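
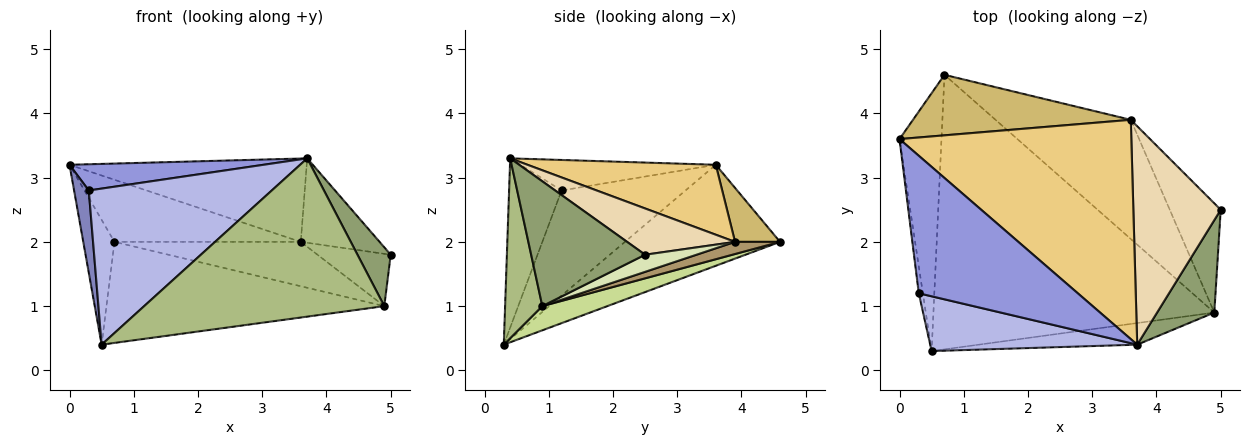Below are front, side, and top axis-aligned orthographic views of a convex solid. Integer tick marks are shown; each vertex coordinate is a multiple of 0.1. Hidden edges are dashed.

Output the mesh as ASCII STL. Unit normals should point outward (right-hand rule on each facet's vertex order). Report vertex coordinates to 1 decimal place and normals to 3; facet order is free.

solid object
 facet normal -0.908 0.183 -0.377
  outer loop
   vertex 0.7 4.6 2.0
   vertex 0.5 0.3 0.4
   vertex 0.0 3.6 3.2
  endloop
 endfacet
 facet normal -0.992 -0.118 -0.039
  outer loop
   vertex 0.3 1.2 2.8
   vertex 0.0 3.6 3.2
   vertex 0.5 0.3 0.4
  endloop
 endfacet
 facet normal -0.185 -0.184 0.965
  outer loop
   vertex 0.3 1.2 2.8
   vertex 3.7 0.4 3.3
   vertex 0.0 3.6 3.2
  endloop
 endfacet
 facet normal -0.261 -0.911 0.320
  outer loop
   vertex 0.3 1.2 2.8
   vertex 0.5 0.3 0.4
   vertex 3.7 0.4 3.3
  endloop
 endfacet
 facet normal 0.879 -0.256 0.403
  outer loop
   vertex 4.9 0.9 1.0
   vertex 5.0 2.5 1.8
   vertex 3.7 0.4 3.3
  endloop
 endfacet
 facet normal 0.152 -0.979 -0.134
  outer loop
   vertex 4.9 0.9 1.0
   vertex 3.7 0.4 3.3
   vertex 0.5 0.3 0.4
  endloop
 endfacet
 facet normal 0.081 0.344 -0.935
  outer loop
   vertex 4.9 0.9 1.0
   vertex 0.5 0.3 0.4
   vertex 0.7 4.6 2.0
  endloop
 endfacet
 facet normal 0.290 0.413 -0.863
  outer loop
   vertex 3.6 3.9 2.0
   vertex 5.0 2.5 1.8
   vertex 4.9 0.9 1.0
  endloop
 endfacet
 facet normal 0.084 0.348 -0.934
  outer loop
   vertex 3.6 3.9 2.0
   vertex 4.9 0.9 1.0
   vertex 0.7 4.6 2.0
  endloop
 endfacet
 facet normal 0.170 0.706 0.688
  outer loop
   vertex 3.6 3.9 2.0
   vertex 0.7 4.6 2.0
   vertex 0.0 3.6 3.2
  endloop
 endfacet
 facet normal 0.271 0.342 0.900
  outer loop
   vertex 3.6 3.9 2.0
   vertex 0.0 3.6 3.2
   vertex 3.7 0.4 3.3
  endloop
 endfacet
 facet normal 0.443 0.323 0.836
  outer loop
   vertex 3.6 3.9 2.0
   vertex 3.7 0.4 3.3
   vertex 5.0 2.5 1.8
  endloop
 endfacet
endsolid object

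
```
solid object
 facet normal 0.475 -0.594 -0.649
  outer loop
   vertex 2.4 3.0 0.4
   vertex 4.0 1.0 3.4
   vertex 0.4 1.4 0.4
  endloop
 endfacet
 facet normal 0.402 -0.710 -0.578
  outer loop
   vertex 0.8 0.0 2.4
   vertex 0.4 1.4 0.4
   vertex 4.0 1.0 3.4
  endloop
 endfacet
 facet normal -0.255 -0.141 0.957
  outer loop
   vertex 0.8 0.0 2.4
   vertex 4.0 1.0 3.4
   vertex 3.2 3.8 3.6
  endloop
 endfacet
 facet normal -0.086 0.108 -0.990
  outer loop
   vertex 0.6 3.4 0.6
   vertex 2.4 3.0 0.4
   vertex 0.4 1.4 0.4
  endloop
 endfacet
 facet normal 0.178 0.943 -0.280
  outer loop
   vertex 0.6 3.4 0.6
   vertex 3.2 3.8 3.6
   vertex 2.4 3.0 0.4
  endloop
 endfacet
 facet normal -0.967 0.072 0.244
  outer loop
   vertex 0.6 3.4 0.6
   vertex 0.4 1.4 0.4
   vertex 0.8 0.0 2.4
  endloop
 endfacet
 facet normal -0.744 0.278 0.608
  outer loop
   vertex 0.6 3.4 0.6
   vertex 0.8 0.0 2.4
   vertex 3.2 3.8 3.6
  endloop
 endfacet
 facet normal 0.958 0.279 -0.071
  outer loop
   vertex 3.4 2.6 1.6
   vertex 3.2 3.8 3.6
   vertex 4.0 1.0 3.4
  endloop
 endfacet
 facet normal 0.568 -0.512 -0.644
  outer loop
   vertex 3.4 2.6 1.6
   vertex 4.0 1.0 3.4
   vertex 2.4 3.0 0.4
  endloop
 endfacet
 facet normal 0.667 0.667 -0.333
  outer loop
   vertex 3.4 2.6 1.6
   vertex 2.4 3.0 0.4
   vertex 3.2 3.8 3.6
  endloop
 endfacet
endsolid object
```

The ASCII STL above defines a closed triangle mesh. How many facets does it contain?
10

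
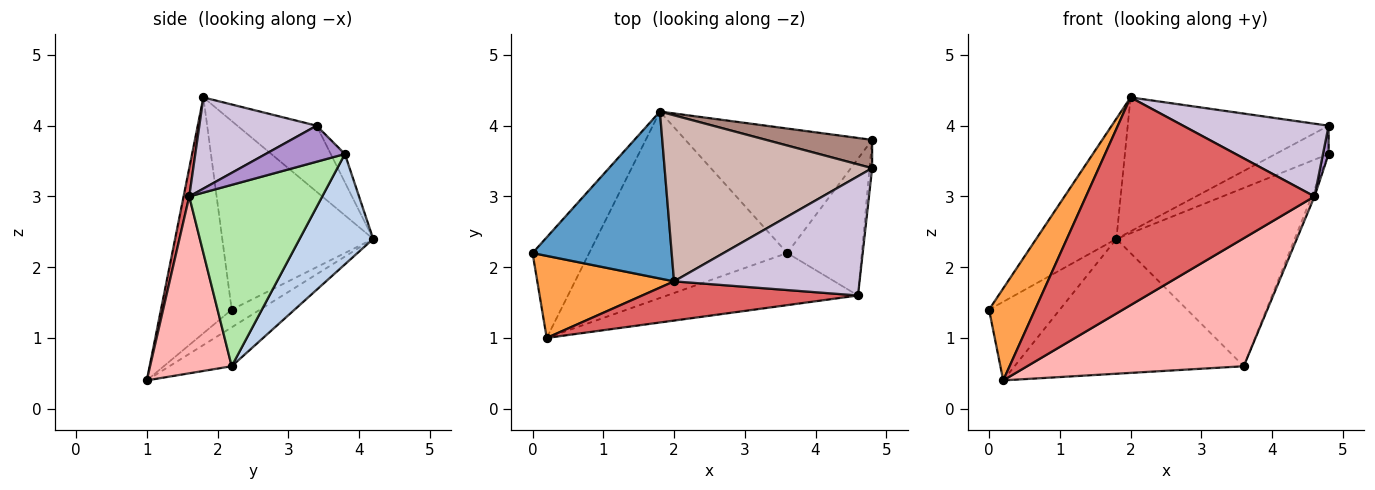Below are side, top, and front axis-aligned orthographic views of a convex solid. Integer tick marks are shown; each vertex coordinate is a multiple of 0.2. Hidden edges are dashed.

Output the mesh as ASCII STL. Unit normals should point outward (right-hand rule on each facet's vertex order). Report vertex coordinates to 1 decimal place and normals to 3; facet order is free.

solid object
 facet normal -0.740 0.393 0.546
  outer loop
   vertex 2.0 1.8 4.4
   vertex 1.8 4.2 2.4
   vertex 0.0 2.2 1.4
  endloop
 endfacet
 facet normal 0.320 0.777 -0.542
  outer loop
   vertex 3.6 2.2 0.6
   vertex 1.8 4.2 2.4
   vertex 4.8 3.8 3.6
  endloop
 endfacet
 facet normal -0.754 -0.490 0.437
  outer loop
   vertex 0.2 1.0 0.4
   vertex 2.0 1.8 4.4
   vertex 0.0 2.2 1.4
  endloop
 endfacet
 facet normal -0.239 0.598 -0.765
  outer loop
   vertex 0.2 1.0 0.4
   vertex 0.0 2.2 1.4
   vertex 1.8 4.2 2.4
  endloop
 endfacet
 facet normal -0.157 0.579 -0.800
  outer loop
   vertex 0.2 1.0 0.4
   vertex 1.8 4.2 2.4
   vertex 3.6 2.2 0.6
  endloop
 endfacet
 facet normal 0.925 0.020 -0.380
  outer loop
   vertex 4.6 1.6 3.0
   vertex 3.6 2.2 0.6
   vertex 4.8 3.8 3.6
  endloop
 endfacet
 facet normal 0.024 -0.982 0.186
  outer loop
   vertex 4.6 1.6 3.0
   vertex 2.0 1.8 4.4
   vertex 0.2 1.0 0.4
  endloop
 endfacet
 facet normal 0.330 -0.874 -0.356
  outer loop
   vertex 4.6 1.6 3.0
   vertex 0.2 1.0 0.4
   vertex 3.6 2.2 0.6
  endloop
 endfacet
 facet normal 0.995 -0.071 -0.071
  outer loop
   vertex 4.8 3.4 4.0
   vertex 4.6 1.6 3.0
   vertex 4.8 3.8 3.6
  endloop
 endfacet
 facet normal 0.387 -0.480 0.787
  outer loop
   vertex 4.8 3.4 4.0
   vertex 2.0 1.8 4.4
   vertex 4.6 1.6 3.0
  endloop
 endfacet
 facet normal -0.185 0.695 0.695
  outer loop
   vertex 4.8 3.4 4.0
   vertex 4.8 3.8 3.6
   vertex 1.8 4.2 2.4
  endloop
 endfacet
 facet normal -0.240 0.610 0.755
  outer loop
   vertex 4.8 3.4 4.0
   vertex 1.8 4.2 2.4
   vertex 2.0 1.8 4.4
  endloop
 endfacet
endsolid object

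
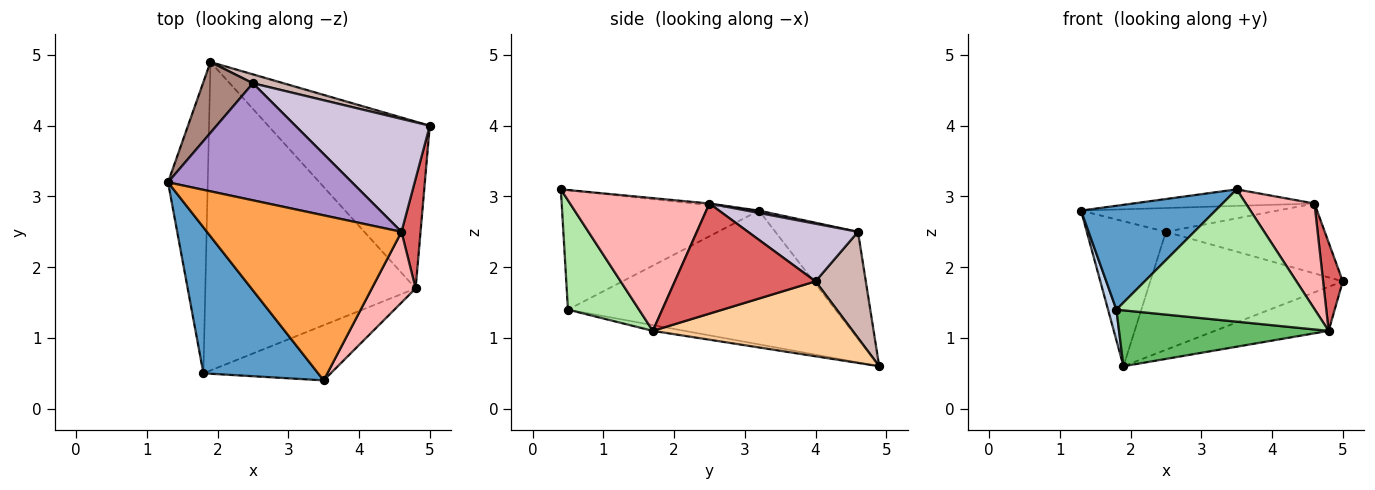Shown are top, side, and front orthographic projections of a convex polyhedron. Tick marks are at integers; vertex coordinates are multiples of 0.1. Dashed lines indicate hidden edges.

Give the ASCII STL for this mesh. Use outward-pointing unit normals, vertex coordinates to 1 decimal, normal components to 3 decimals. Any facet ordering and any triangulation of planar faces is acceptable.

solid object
 facet normal -0.647 -0.442 0.621
  outer loop
   vertex 1.8 0.5 1.4
   vertex 3.5 0.4 3.1
   vertex 1.3 3.2 2.8
  endloop
 endfacet
 facet normal -0.958 -0.030 -0.284
  outer loop
   vertex 1.8 0.5 1.4
   vertex 1.3 3.2 2.8
   vertex 1.9 4.9 0.6
  endloop
 endfacet
 facet normal -0.009 0.099 0.995
  outer loop
   vertex 4.6 2.5 2.9
   vertex 1.3 3.2 2.8
   vertex 3.5 0.4 3.1
  endloop
 endfacet
 facet normal 0.409 0.233 -0.882
  outer loop
   vertex 4.8 1.7 1.1
   vertex 1.9 4.9 0.6
   vertex 5.0 4.0 1.8
  endloop
 endfacet
 facet normal -0.027 -0.178 -0.984
  outer loop
   vertex 4.8 1.7 1.1
   vertex 1.8 0.5 1.4
   vertex 1.9 4.9 0.6
  endloop
 endfacet
 facet normal 0.314 -0.876 -0.366
  outer loop
   vertex 4.8 1.7 1.1
   vertex 3.5 0.4 3.1
   vertex 1.8 0.5 1.4
  endloop
 endfacet
 facet normal 0.976 -0.136 0.169
  outer loop
   vertex 4.8 1.7 1.1
   vertex 5.0 4.0 1.8
   vertex 4.6 2.5 2.9
  endloop
 endfacet
 facet normal 0.860 -0.424 0.284
  outer loop
   vertex 4.8 1.7 1.1
   vertex 4.6 2.5 2.9
   vertex 3.5 0.4 3.1
  endloop
 endfacet
 facet normal 0.013 0.199 0.980
  outer loop
   vertex 2.5 4.6 2.5
   vertex 1.3 3.2 2.8
   vertex 4.6 2.5 2.9
  endloop
 endfacet
 facet normal 0.342 0.495 0.799
  outer loop
   vertex 2.5 4.6 2.5
   vertex 4.6 2.5 2.9
   vertex 5.0 4.0 1.8
  endloop
 endfacet
 facet normal -0.685 0.655 0.320
  outer loop
   vertex 2.5 4.6 2.5
   vertex 1.9 4.9 0.6
   vertex 1.3 3.2 2.8
  endloop
 endfacet
 facet normal 0.252 0.965 0.073
  outer loop
   vertex 2.5 4.6 2.5
   vertex 5.0 4.0 1.8
   vertex 1.9 4.9 0.6
  endloop
 endfacet
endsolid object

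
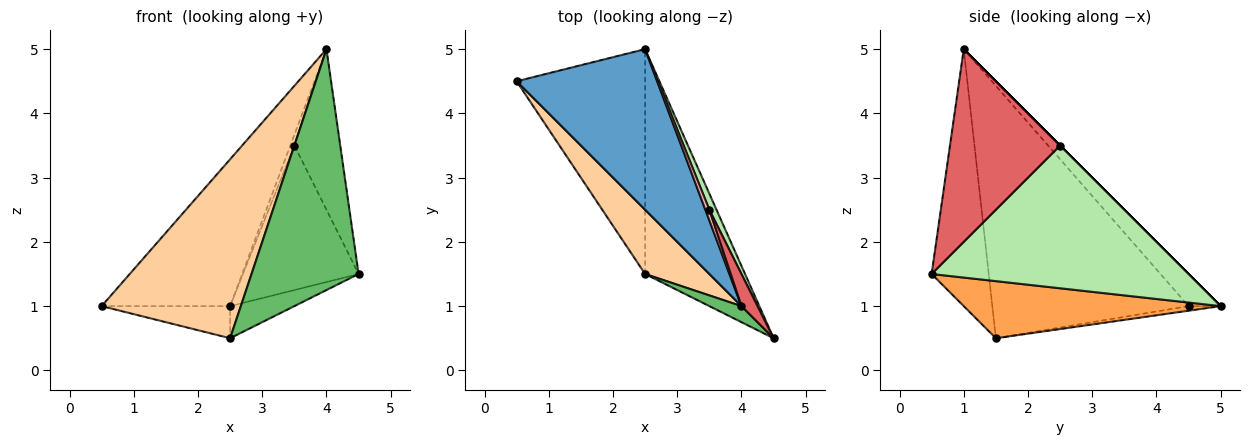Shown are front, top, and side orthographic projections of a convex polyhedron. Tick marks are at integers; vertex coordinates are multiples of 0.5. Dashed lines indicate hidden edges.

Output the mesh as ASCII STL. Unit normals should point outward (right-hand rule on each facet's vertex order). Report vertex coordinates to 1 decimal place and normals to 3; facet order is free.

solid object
 facet normal -0.166 0.665 0.728
  outer loop
   vertex 4.0 1.0 5.0
   vertex 2.5 5.0 1.0
   vertex 0.5 4.5 1.0
  endloop
 endfacet
 facet normal -0.035 0.141 -0.989
  outer loop
   vertex 2.5 1.5 0.5
   vertex 0.5 4.5 1.0
   vertex 2.5 5.0 1.0
  endloop
 endfacet
 facet normal 0.492 0.123 -0.862
  outer loop
   vertex 2.5 1.5 0.5
   vertex 2.5 5.0 1.0
   vertex 4.5 0.5 1.5
  endloop
 endfacet
 facet normal -0.799 -0.566 0.203
  outer loop
   vertex 2.5 1.5 0.5
   vertex 4.0 1.0 5.0
   vertex 0.5 4.5 1.0
  endloop
 endfacet
 facet normal -0.470 -0.881 0.059
  outer loop
   vertex 2.5 1.5 0.5
   vertex 4.5 0.5 1.5
   vertex 4.0 1.0 5.0
  endloop
 endfacet
 facet normal 0.911 0.410 0.046
  outer loop
   vertex 3.5 2.5 3.5
   vertex 4.5 0.5 1.5
   vertex 2.5 5.0 1.0
  endloop
 endfacet
 facet normal 0.920 0.383 0.077
  outer loop
   vertex 3.5 2.5 3.5
   vertex 4.0 1.0 5.0
   vertex 4.5 0.5 1.5
  endloop
 endfacet
 facet normal 0.000 0.707 0.707
  outer loop
   vertex 3.5 2.5 3.5
   vertex 2.5 5.0 1.0
   vertex 4.0 1.0 5.0
  endloop
 endfacet
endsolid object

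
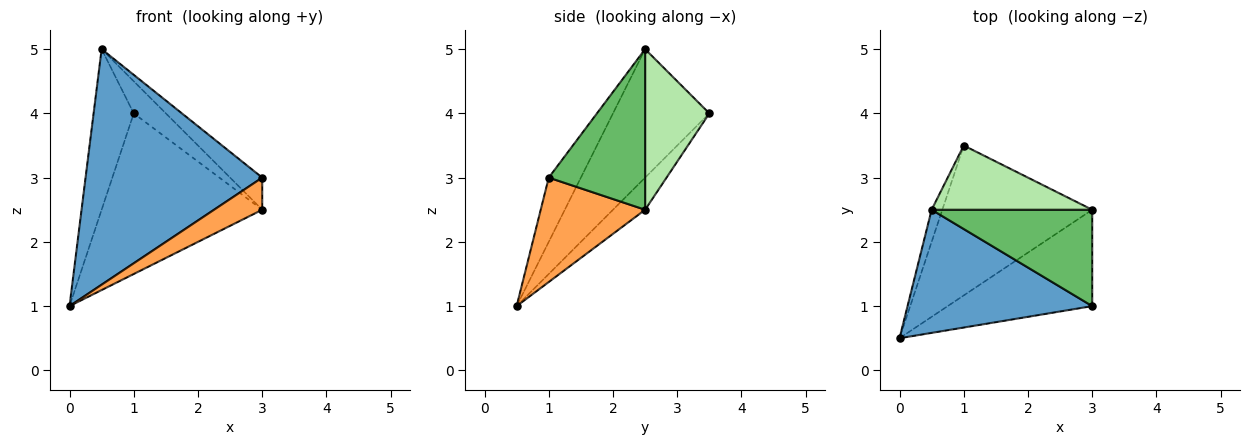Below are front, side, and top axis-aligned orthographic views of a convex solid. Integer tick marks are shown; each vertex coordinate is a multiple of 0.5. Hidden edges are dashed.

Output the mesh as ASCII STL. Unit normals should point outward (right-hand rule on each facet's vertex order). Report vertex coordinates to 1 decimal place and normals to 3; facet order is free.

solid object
 facet normal -0.159 -0.875 0.457
  outer loop
   vertex 0.5 2.5 5.0
   vertex 0.0 0.5 1.0
   vertex 3.0 1.0 3.0
  endloop
 endfacet
 facet normal -0.920 0.383 -0.077
  outer loop
   vertex 0.5 2.5 5.0
   vertex 1.0 3.5 4.0
   vertex 0.0 0.5 1.0
  endloop
 endfacet
 facet normal 0.565 -0.261 -0.783
  outer loop
   vertex 3.0 2.5 2.5
   vertex 3.0 1.0 3.0
   vertex 0.0 0.5 1.0
  endloop
 endfacet
 facet normal -0.145 0.723 -0.675
  outer loop
   vertex 3.0 2.5 2.5
   vertex 0.0 0.5 1.0
   vertex 1.0 3.5 4.0
  endloop
 endfacet
 facet normal 0.688 0.229 0.688
  outer loop
   vertex 3.0 2.5 2.5
   vertex 0.5 2.5 5.0
   vertex 3.0 1.0 3.0
  endloop
 endfacet
 facet normal 0.667 0.333 0.667
  outer loop
   vertex 3.0 2.5 2.5
   vertex 1.0 3.5 4.0
   vertex 0.5 2.5 5.0
  endloop
 endfacet
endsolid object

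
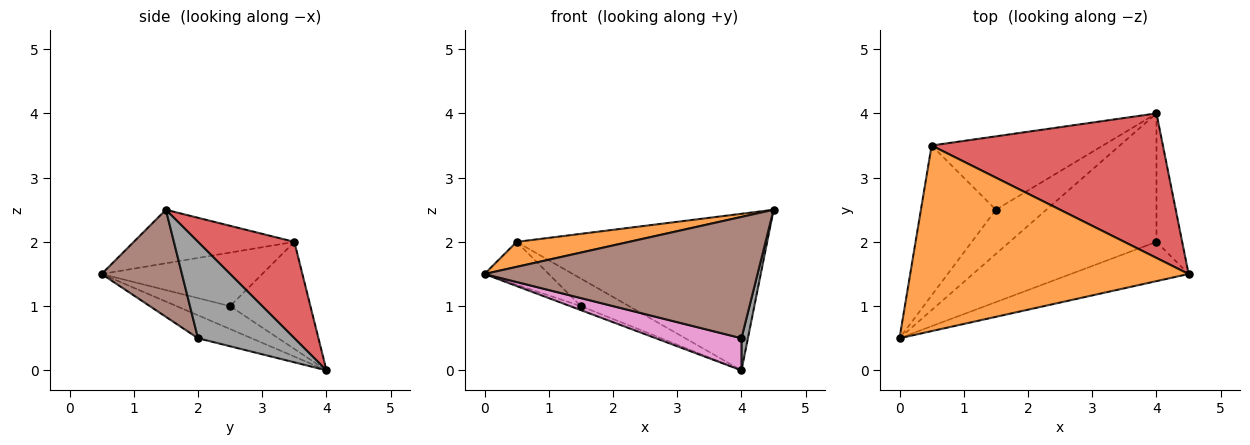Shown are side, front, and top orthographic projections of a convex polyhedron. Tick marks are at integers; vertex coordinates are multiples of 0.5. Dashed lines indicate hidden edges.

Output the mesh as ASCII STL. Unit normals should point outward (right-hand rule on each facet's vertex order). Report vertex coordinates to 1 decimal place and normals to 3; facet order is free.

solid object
 facet normal -0.412 0.082 -0.907
  outer loop
   vertex 1.5 2.5 1.0
   vertex 4.0 4.0 0.0
   vertex 0.0 0.5 1.5
  endloop
 endfacet
 facet normal -0.187 -0.131 0.974
  outer loop
   vertex 0.5 3.5 2.0
   vertex 0.0 0.5 1.5
   vertex 4.5 1.5 2.5
  endloop
 endfacet
 facet normal -0.566 0.226 -0.793
  outer loop
   vertex 0.5 3.5 2.0
   vertex 1.5 2.5 1.0
   vertex 0.0 0.5 1.5
  endloop
 endfacet
 facet normal 0.272 0.707 0.653
  outer loop
   vertex 0.5 3.5 2.0
   vertex 4.5 1.5 2.5
   vertex 4.0 4.0 0.0
  endloop
 endfacet
 facet normal -0.505 0.303 -0.808
  outer loop
   vertex 0.5 3.5 2.0
   vertex 4.0 4.0 0.0
   vertex 1.5 2.5 1.0
  endloop
 endfacet
 facet normal 0.269 -0.916 -0.296
  outer loop
   vertex 4.0 2.0 0.5
   vertex 4.5 1.5 2.5
   vertex 0.0 0.5 1.5
  endloop
 endfacet
 facet normal -0.150 -0.240 -0.959
  outer loop
   vertex 4.0 2.0 0.5
   vertex 0.0 0.5 1.5
   vertex 4.0 4.0 0.0
  endloop
 endfacet
 facet normal 0.964 -0.064 -0.257
  outer loop
   vertex 4.0 2.0 0.5
   vertex 4.0 4.0 0.0
   vertex 4.5 1.5 2.5
  endloop
 endfacet
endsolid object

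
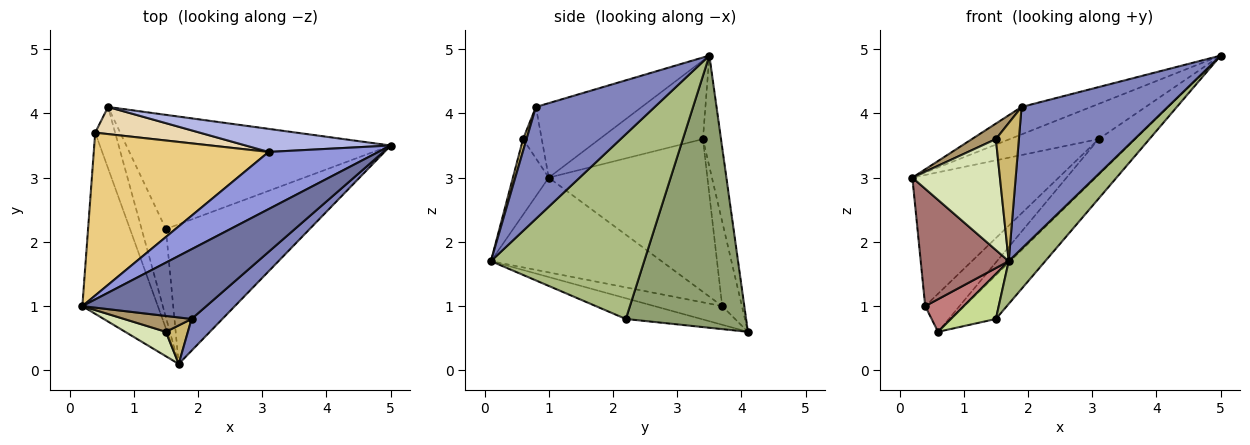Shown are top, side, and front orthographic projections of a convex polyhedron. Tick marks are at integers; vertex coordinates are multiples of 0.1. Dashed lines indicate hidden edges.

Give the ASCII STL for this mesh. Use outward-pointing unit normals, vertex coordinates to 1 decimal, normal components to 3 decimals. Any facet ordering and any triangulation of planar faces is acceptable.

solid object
 facet normal -0.488 0.320 0.812
  outer loop
   vertex 1.9 0.8 4.1
   vertex 5.0 3.5 4.9
   vertex 0.2 1.0 3.0
  endloop
 endfacet
 facet normal 0.622 -0.764 0.171
  outer loop
   vertex 1.9 0.8 4.1
   vertex 1.7 0.1 1.7
   vertex 5.0 3.5 4.9
  endloop
 endfacet
 facet normal -0.521 0.448 0.727
  outer loop
   vertex 3.1 3.4 3.6
   vertex 0.2 1.0 3.0
   vertex 5.0 3.5 4.9
  endloop
 endfacet
 facet normal -0.383 0.776 0.501
  outer loop
   vertex 3.1 3.4 3.6
   vertex 5.0 3.5 4.9
   vertex 0.6 4.1 0.6
  endloop
 endfacet
 facet normal 0.693 0.257 -0.673
  outer loop
   vertex 1.5 2.2 0.8
   vertex 0.6 4.1 0.6
   vertex 5.0 3.5 4.9
  endloop
 endfacet
 facet normal 0.776 -0.185 -0.604
  outer loop
   vertex 1.5 2.2 0.8
   vertex 5.0 3.5 4.9
   vertex 1.7 0.1 1.7
  endloop
 endfacet
 facet normal -0.606 -0.361 -0.709
  outer loop
   vertex 1.5 2.2 0.8
   vertex 1.7 0.1 1.7
   vertex 0.6 4.1 0.6
  endloop
 endfacet
 facet normal -0.371 -0.907 0.200
  outer loop
   vertex 1.5 0.6 3.6
   vertex 0.2 1.0 3.0
   vertex 1.7 0.1 1.7
  endloop
 endfacet
 facet normal -0.479 -0.613 0.628
  outer loop
   vertex 1.5 0.6 3.6
   vertex 1.9 0.8 4.1
   vertex 0.2 1.0 3.0
  endloop
 endfacet
 facet normal 0.144 -0.953 0.266
  outer loop
   vertex 1.5 0.6 3.6
   vertex 1.7 0.1 1.7
   vertex 1.9 0.8 4.1
  endloop
 endfacet
 facet normal -0.562 0.519 0.644
  outer loop
   vertex 0.4 3.7 1.0
   vertex 0.2 1.0 3.0
   vertex 3.1 3.4 3.6
  endloop
 endfacet
 facet normal -0.424 0.738 0.526
  outer loop
   vertex 0.4 3.7 1.0
   vertex 3.1 3.4 3.6
   vertex 0.6 4.1 0.6
  endloop
 endfacet
 facet normal -0.725 -0.374 -0.578
  outer loop
   vertex 0.4 3.7 1.0
   vertex 1.7 0.1 1.7
   vertex 0.2 1.0 3.0
  endloop
 endfacet
 facet normal -0.637 -0.362 -0.681
  outer loop
   vertex 0.4 3.7 1.0
   vertex 0.6 4.1 0.6
   vertex 1.7 0.1 1.7
  endloop
 endfacet
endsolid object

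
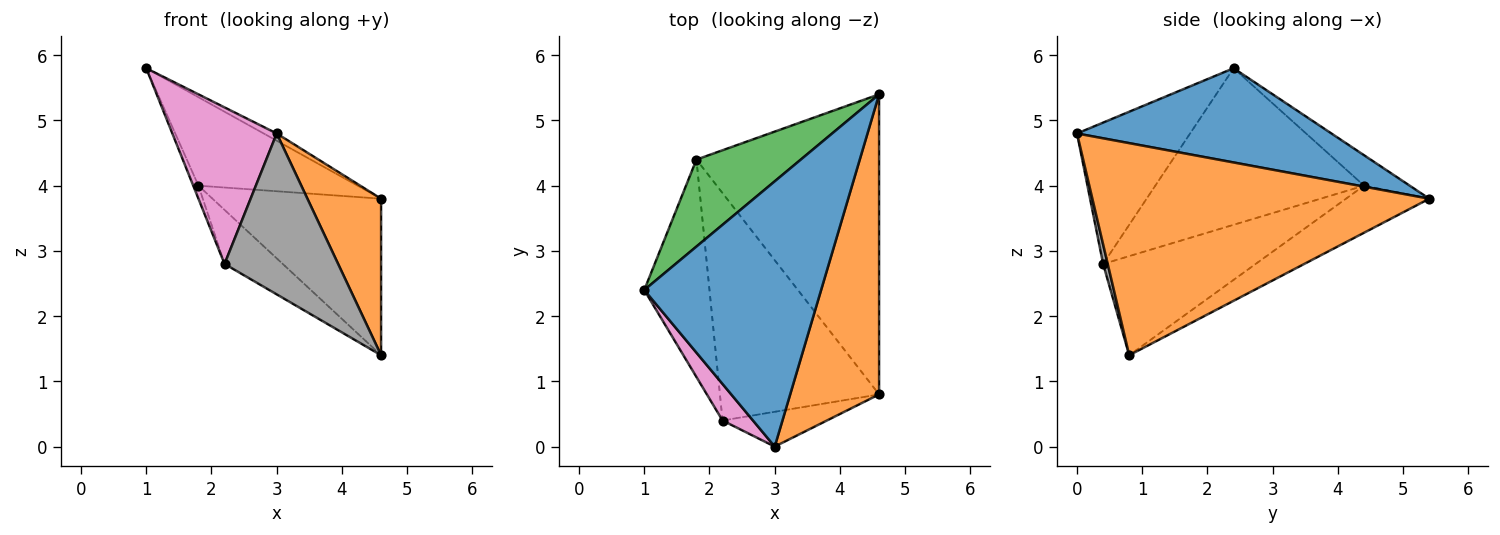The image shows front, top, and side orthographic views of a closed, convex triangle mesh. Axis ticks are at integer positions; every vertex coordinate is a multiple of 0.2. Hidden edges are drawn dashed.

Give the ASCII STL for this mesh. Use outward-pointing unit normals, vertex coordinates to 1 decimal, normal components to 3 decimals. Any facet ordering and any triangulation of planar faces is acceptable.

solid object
 facet normal 0.470 0.024 0.882
  outer loop
   vertex 3.0 0.0 4.8
   vertex 4.6 5.4 3.8
   vertex 1.0 2.4 5.8
  endloop
 endfacet
 facet normal 0.904 -0.198 0.379
  outer loop
   vertex 3.0 0.0 4.8
   vertex 4.6 0.8 1.4
   vertex 4.6 5.4 3.8
  endloop
 endfacet
 facet normal -0.200 0.698 0.687
  outer loop
   vertex 1.8 4.4 4.0
   vertex 1.0 2.4 5.8
   vertex 4.6 5.4 3.8
  endloop
 endfacet
 facet normal -0.223 0.451 -0.864
  outer loop
   vertex 1.8 4.4 4.0
   vertex 4.6 5.4 3.8
   vertex 4.6 0.8 1.4
  endloop
 endfacet
 facet normal -0.923 0.023 -0.385
  outer loop
   vertex 2.2 0.4 2.8
   vertex 1.0 2.4 5.8
   vertex 1.8 4.4 4.0
  endloop
 endfacet
 facet normal -0.518 0.198 -0.832
  outer loop
   vertex 2.2 0.4 2.8
   vertex 1.8 4.4 4.0
   vertex 4.6 0.8 1.4
  endloop
 endfacet
 facet normal -0.726 -0.670 0.156
  outer loop
   vertex 2.2 0.4 2.8
   vertex 3.0 0.0 4.8
   vertex 1.0 2.4 5.8
  endloop
 endfacet
 facet normal 0.040 -0.977 -0.211
  outer loop
   vertex 2.2 0.4 2.8
   vertex 4.6 0.8 1.4
   vertex 3.0 0.0 4.8
  endloop
 endfacet
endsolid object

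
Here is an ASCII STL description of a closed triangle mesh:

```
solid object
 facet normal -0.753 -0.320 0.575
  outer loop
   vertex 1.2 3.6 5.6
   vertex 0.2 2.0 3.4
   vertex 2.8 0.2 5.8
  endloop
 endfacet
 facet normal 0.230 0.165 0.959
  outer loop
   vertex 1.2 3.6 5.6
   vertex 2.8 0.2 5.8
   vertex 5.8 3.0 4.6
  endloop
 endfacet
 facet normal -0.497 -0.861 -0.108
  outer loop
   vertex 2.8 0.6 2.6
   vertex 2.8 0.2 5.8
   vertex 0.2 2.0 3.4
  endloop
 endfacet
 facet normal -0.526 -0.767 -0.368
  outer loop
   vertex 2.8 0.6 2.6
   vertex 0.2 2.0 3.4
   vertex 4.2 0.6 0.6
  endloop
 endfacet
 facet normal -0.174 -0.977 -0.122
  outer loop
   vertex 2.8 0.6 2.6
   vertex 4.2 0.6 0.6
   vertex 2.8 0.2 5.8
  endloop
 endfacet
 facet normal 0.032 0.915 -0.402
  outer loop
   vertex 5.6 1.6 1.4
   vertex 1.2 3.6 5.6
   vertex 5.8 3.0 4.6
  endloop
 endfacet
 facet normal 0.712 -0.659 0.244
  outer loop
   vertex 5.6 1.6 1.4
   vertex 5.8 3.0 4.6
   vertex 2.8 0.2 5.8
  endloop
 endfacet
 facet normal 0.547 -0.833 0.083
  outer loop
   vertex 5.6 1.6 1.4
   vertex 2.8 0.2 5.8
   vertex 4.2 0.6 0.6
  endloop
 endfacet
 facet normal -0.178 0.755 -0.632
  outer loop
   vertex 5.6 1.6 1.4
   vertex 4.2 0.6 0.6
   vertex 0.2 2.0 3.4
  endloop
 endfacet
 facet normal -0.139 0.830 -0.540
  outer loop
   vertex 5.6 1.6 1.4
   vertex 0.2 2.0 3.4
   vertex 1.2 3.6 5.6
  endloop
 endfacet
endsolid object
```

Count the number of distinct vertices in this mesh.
7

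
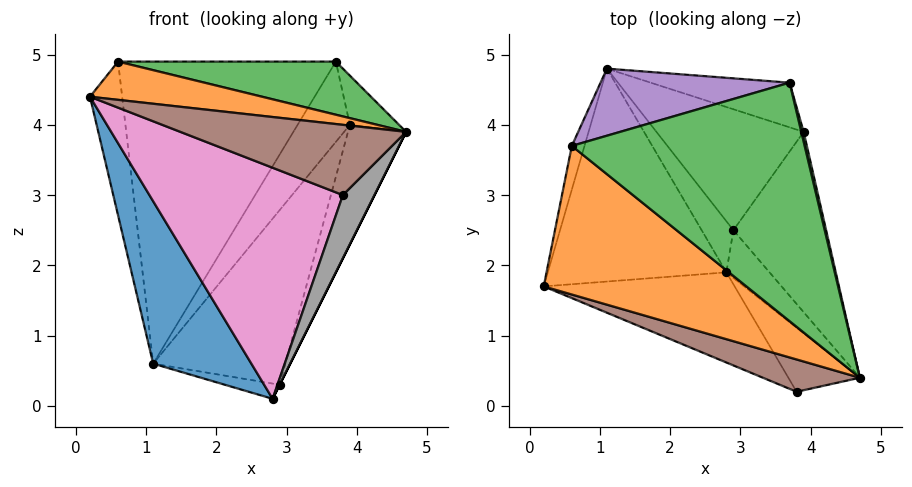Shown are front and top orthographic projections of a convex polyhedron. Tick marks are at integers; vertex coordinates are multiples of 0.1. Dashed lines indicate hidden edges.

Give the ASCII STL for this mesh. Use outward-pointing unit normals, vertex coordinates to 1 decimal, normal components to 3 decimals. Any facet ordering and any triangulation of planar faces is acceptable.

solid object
 facet normal -0.785 -0.375 -0.492
  outer loop
   vertex 2.8 1.9 0.1
   vertex 0.2 1.7 4.4
   vertex 1.1 4.8 0.6
  endloop
 endfacet
 facet normal 0.036 -0.249 0.968
  outer loop
   vertex 0.6 3.7 4.9
   vertex 0.2 1.7 4.4
   vertex 4.7 0.4 3.9
  endloop
 endfacet
 facet normal 0.063 -0.217 0.974
  outer loop
   vertex 0.6 3.7 4.9
   vertex 4.7 0.4 3.9
   vertex 3.7 4.6 4.9
  endloop
 endfacet
 facet normal -0.976 0.210 -0.060
  outer loop
   vertex 0.6 3.7 4.9
   vertex 1.1 4.8 0.6
   vertex 0.2 1.7 4.4
  endloop
 endfacet
 facet normal -0.273 0.939 0.209
  outer loop
   vertex 0.6 3.7 4.9
   vertex 3.7 4.6 4.9
   vertex 1.1 4.8 0.6
  endloop
 endfacet
 facet normal -0.211 -0.888 0.408
  outer loop
   vertex 3.8 0.2 3.0
   vertex 4.7 0.4 3.9
   vertex 0.2 1.7 4.4
  endloop
 endfacet
 facet normal -0.468 -0.823 -0.321
  outer loop
   vertex 3.8 0.2 3.0
   vertex 0.2 1.7 4.4
   vertex 2.8 1.9 0.1
  endloop
 endfacet
 facet normal 0.655 -0.531 -0.537
  outer loop
   vertex 3.8 0.2 3.0
   vertex 2.8 1.9 0.1
   vertex 4.7 0.4 3.9
  endloop
 endfacet
 facet normal 0.201 0.280 -0.939
  outer loop
   vertex 2.9 2.5 0.3
   vertex 2.8 1.9 0.1
   vertex 1.1 4.8 0.6
  endloop
 endfacet
 facet normal 0.894 0.000 -0.447
  outer loop
   vertex 2.9 2.5 0.3
   vertex 4.7 0.4 3.9
   vertex 2.8 1.9 0.1
  endloop
 endfacet
 facet normal 0.657 0.659 -0.367
  outer loop
   vertex 3.9 3.9 4.0
   vertex 1.1 4.8 0.6
   vertex 3.7 4.6 4.9
  endloop
 endfacet
 facet normal 0.691 0.594 -0.412
  outer loop
   vertex 3.9 3.9 4.0
   vertex 2.9 2.5 0.3
   vertex 1.1 4.8 0.6
  endloop
 endfacet
 facet normal 0.974 0.221 0.044
  outer loop
   vertex 3.9 3.9 4.0
   vertex 3.7 4.6 4.9
   vertex 4.7 0.4 3.9
  endloop
 endfacet
 facet normal 0.918 0.219 -0.331
  outer loop
   vertex 3.9 3.9 4.0
   vertex 4.7 0.4 3.9
   vertex 2.9 2.5 0.3
  endloop
 endfacet
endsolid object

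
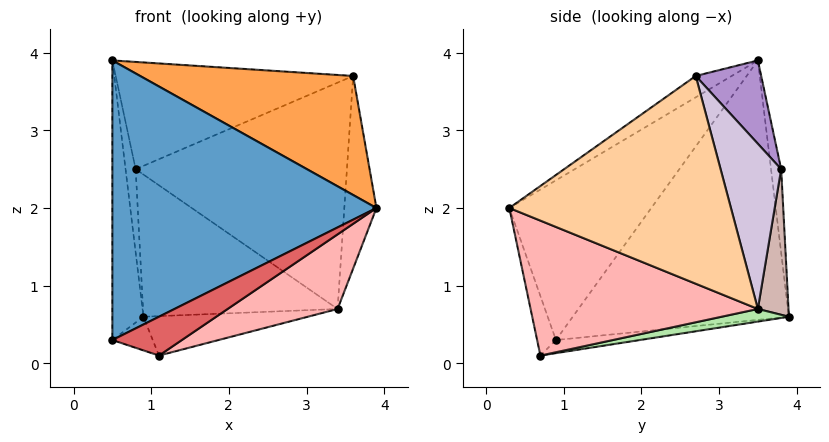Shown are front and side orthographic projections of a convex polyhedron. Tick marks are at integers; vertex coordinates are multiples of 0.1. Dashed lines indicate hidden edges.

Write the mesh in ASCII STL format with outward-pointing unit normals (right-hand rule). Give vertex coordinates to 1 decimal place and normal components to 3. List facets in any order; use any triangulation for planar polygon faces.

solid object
 facet normal -0.400 -0.743 0.537
  outer loop
   vertex 0.5 3.5 3.9
   vertex 0.5 0.9 0.3
   vertex 3.9 0.3 2.0
  endloop
 endfacet
 facet normal -0.985 0.142 -0.102
  outer loop
   vertex 0.5 3.5 3.9
   vertex 0.9 3.9 0.6
   vertex 0.5 0.9 0.3
  endloop
 endfacet
 facet normal -0.099 -0.583 0.806
  outer loop
   vertex 3.6 2.7 3.7
   vertex 0.5 3.5 3.9
   vertex 3.9 0.3 2.0
  endloop
 endfacet
 facet normal 0.989 0.143 -0.028
  outer loop
   vertex 3.4 3.5 0.7
   vertex 3.6 2.7 3.7
   vertex 3.9 0.3 2.0
  endloop
 endfacet
 facet normal -0.274 0.132 -0.953
  outer loop
   vertex 1.1 0.7 0.1
   vertex 0.5 0.9 0.3
   vertex 0.9 3.9 0.6
  endloop
 endfacet
 facet normal 0.065 0.158 -0.985
  outer loop
   vertex 1.1 0.7 0.1
   vertex 0.9 3.9 0.6
   vertex 3.4 3.5 0.7
  endloop
 endfacet
 facet normal -0.257 -0.950 0.179
  outer loop
   vertex 1.1 0.7 0.1
   vertex 3.9 0.3 2.0
   vertex 0.5 0.9 0.3
  endloop
 endfacet
 facet normal 0.519 -0.251 -0.817
  outer loop
   vertex 1.1 0.7 0.1
   vertex 3.4 3.5 0.7
   vertex 3.9 0.3 2.0
  endloop
 endfacet
 facet normal 0.257 0.932 0.255
  outer loop
   vertex 0.8 3.8 2.5
   vertex 0.5 3.5 3.9
   vertex 3.6 2.7 3.7
  endloop
 endfacet
 facet normal 0.268 0.935 0.231
  outer loop
   vertex 0.8 3.8 2.5
   vertex 3.6 2.7 3.7
   vertex 3.4 3.5 0.7
  endloop
 endfacet
 facet normal -0.707 0.707 0.000
  outer loop
   vertex 0.8 3.8 2.5
   vertex 0.9 3.9 0.6
   vertex 0.5 3.5 3.9
  endloop
 endfacet
 facet normal 0.155 0.986 0.060
  outer loop
   vertex 0.8 3.8 2.5
   vertex 3.4 3.5 0.7
   vertex 0.9 3.9 0.6
  endloop
 endfacet
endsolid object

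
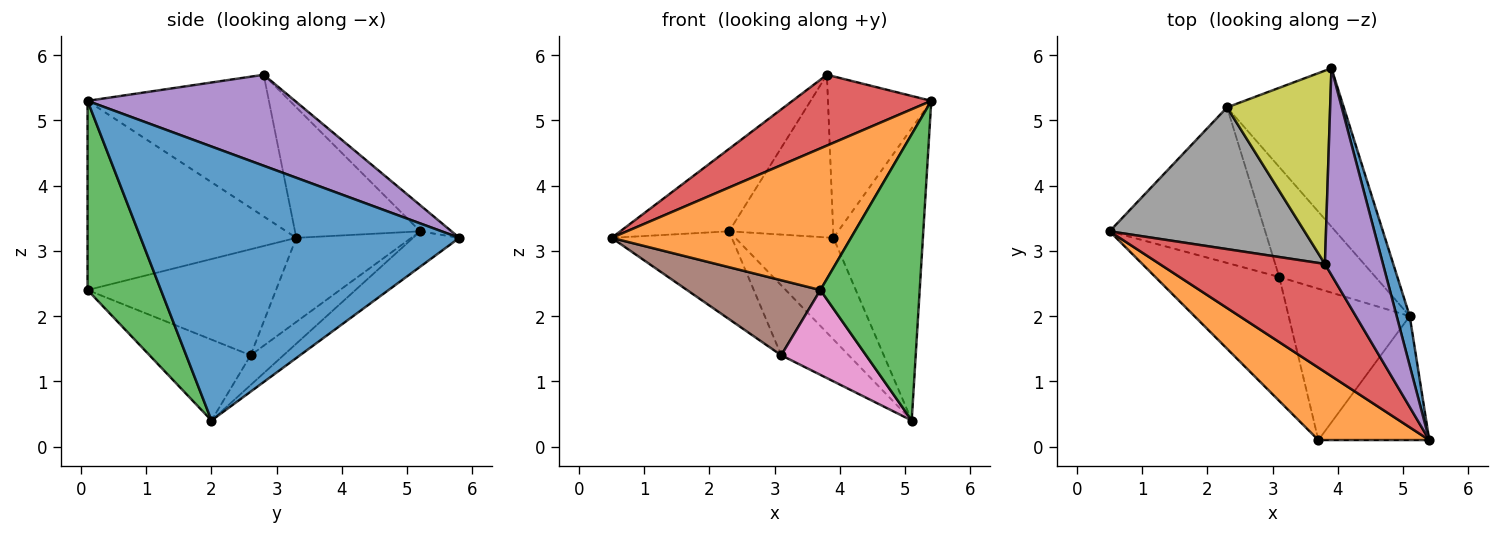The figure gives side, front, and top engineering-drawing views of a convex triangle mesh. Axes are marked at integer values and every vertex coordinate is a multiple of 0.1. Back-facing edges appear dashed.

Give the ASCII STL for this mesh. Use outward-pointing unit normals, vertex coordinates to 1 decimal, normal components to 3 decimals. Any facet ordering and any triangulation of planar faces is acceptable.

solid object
 facet normal 0.962 0.270 0.046
  outer loop
   vertex 5.1 2.0 0.4
   vertex 3.9 5.8 3.2
   vertex 5.4 0.1 5.3
  endloop
 endfacet
 facet normal -0.613 -0.703 0.360
  outer loop
   vertex 3.7 0.1 2.4
   vertex 5.4 0.1 5.3
   vertex 0.5 3.3 3.2
  endloop
 endfacet
 facet normal 0.561 -0.760 -0.329
  outer loop
   vertex 3.7 0.1 2.4
   vertex 5.1 2.0 0.4
   vertex 5.4 0.1 5.3
  endloop
 endfacet
 facet normal -0.582 -0.446 0.680
  outer loop
   vertex 3.8 2.8 5.7
   vertex 0.5 3.3 3.2
   vertex 5.4 0.1 5.3
  endloop
 endfacet
 facet normal 0.777 0.387 0.496
  outer loop
   vertex 3.8 2.8 5.7
   vertex 5.4 0.1 5.3
   vertex 3.9 5.8 3.2
  endloop
 endfacet
 facet normal -0.590 -0.418 -0.690
  outer loop
   vertex 3.1 2.6 1.4
   vertex 3.7 0.1 2.4
   vertex 0.5 3.3 3.2
  endloop
 endfacet
 facet normal -0.504 -0.422 -0.754
  outer loop
   vertex 3.1 2.6 1.4
   vertex 5.1 2.0 0.4
   vertex 3.7 0.1 2.4
  endloop
 endfacet
 facet normal -0.501 0.435 0.748
  outer loop
   vertex 2.3 5.2 3.3
   vertex 0.5 3.3 3.2
   vertex 3.8 2.8 5.7
  endloop
 endfacet
 facet normal -0.190 0.632 0.751
  outer loop
   vertex 2.3 5.2 3.3
   vertex 3.8 2.8 5.7
   vertex 3.9 5.8 3.2
  endloop
 endfacet
 facet normal -0.426 0.445 -0.788
  outer loop
   vertex 2.3 5.2 3.3
   vertex 3.1 2.6 1.4
   vertex 0.5 3.3 3.2
  endloop
 endfacet
 facet normal -0.247 0.523 -0.816
  outer loop
   vertex 2.3 5.2 3.3
   vertex 3.9 5.8 3.2
   vertex 5.1 2.0 0.4
  endloop
 endfacet
 facet normal -0.253 0.519 -0.817
  outer loop
   vertex 2.3 5.2 3.3
   vertex 5.1 2.0 0.4
   vertex 3.1 2.6 1.4
  endloop
 endfacet
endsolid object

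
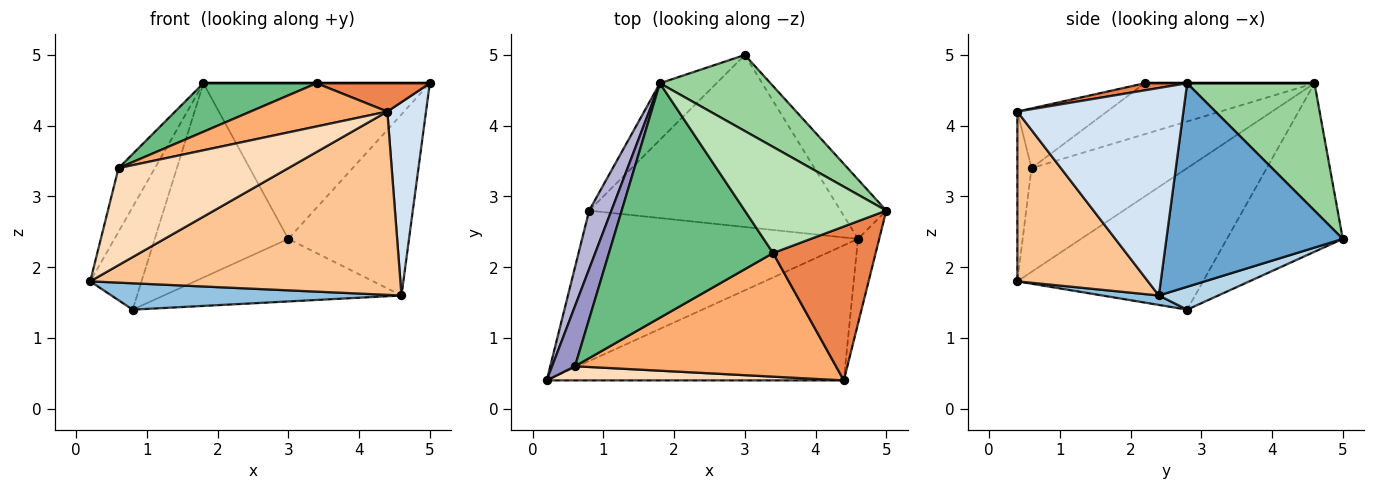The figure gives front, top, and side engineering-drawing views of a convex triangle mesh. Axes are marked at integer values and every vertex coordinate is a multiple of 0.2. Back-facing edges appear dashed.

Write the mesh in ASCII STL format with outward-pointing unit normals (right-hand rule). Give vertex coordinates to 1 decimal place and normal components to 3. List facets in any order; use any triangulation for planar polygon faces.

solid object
 facet normal 0.811 0.555 -0.182
  outer loop
   vertex 4.6 2.4 1.6
   vertex 3.0 5.0 2.4
   vertex 5.0 2.8 4.6
  endloop
 endfacet
 facet normal 0.034 -0.172 -0.984
  outer loop
   vertex 0.8 2.8 1.4
   vertex 4.6 2.4 1.6
   vertex 0.2 0.4 1.8
  endloop
 endfacet
 facet normal 0.085 0.341 -0.936
  outer loop
   vertex 0.8 2.8 1.4
   vertex 3.0 5.0 2.4
   vertex 4.6 2.4 1.6
  endloop
 endfacet
 facet normal 0.969 -0.226 -0.099
  outer loop
   vertex 4.4 0.4 4.2
   vertex 4.6 2.4 1.6
   vertex 5.0 2.8 4.6
  endloop
 endfacet
 facet normal 0.068 -0.180 0.981
  outer loop
   vertex 4.4 0.4 4.2
   vertex 5.0 2.8 4.6
   vertex 3.4 2.2 4.6
  endloop
 endfacet
 facet normal -0.211 -0.322 0.923
  outer loop
   vertex 4.4 0.4 4.2
   vertex 3.4 2.2 4.6
   vertex 0.6 0.6 3.4
  endloop
 endfacet
 facet normal 0.321 -0.762 -0.562
  outer loop
   vertex 4.4 0.4 4.2
   vertex 0.2 0.4 1.8
   vertex 4.6 2.4 1.6
  endloop
 endfacet
 facet normal -0.082 -0.986 0.144
  outer loop
   vertex 4.4 0.4 4.2
   vertex 0.6 0.6 3.4
   vertex 0.2 0.4 1.8
  endloop
 endfacet
 facet normal -0.291 -0.194 0.937
  outer loop
   vertex 1.8 4.6 4.6
   vertex 0.6 0.6 3.4
   vertex 3.4 2.2 4.6
  endloop
 endfacet
 facet normal 0.451 0.802 0.392
  outer loop
   vertex 1.8 4.6 4.6
   vertex 5.0 2.8 4.6
   vertex 3.0 5.0 2.4
  endloop
 endfacet
 facet normal 0.000 0.000 1.000
  outer loop
   vertex 1.8 4.6 4.6
   vertex 3.4 2.2 4.6
   vertex 5.0 2.8 4.6
  endloop
 endfacet
 facet normal -0.640 0.738 -0.215
  outer loop
   vertex 1.8 4.6 4.6
   vertex 3.0 5.0 2.4
   vertex 0.8 2.8 1.4
  endloop
 endfacet
 facet normal -0.952 0.223 0.210
  outer loop
   vertex 1.8 4.6 4.6
   vertex 0.2 0.4 1.8
   vertex 0.6 0.6 3.4
  endloop
 endfacet
 facet normal -0.953 0.263 0.150
  outer loop
   vertex 1.8 4.6 4.6
   vertex 0.8 2.8 1.4
   vertex 0.2 0.4 1.8
  endloop
 endfacet
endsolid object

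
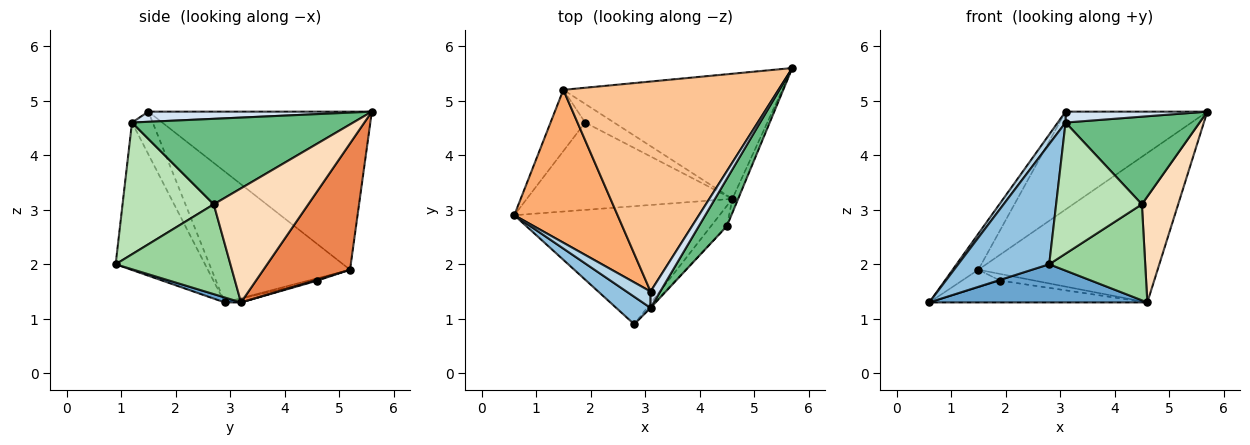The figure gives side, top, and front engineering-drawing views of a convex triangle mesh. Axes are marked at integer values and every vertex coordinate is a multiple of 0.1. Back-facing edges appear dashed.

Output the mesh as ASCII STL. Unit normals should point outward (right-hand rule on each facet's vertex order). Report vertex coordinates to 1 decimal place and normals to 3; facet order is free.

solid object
 facet normal 0.023 -0.308 -0.951
  outer loop
   vertex 4.6 3.2 1.3
   vertex 2.8 0.9 2.0
   vertex 0.6 2.9 1.3
  endloop
 endfacet
 facet normal -0.691 -0.704 0.161
  outer loop
   vertex 3.1 1.2 4.6
   vertex 0.6 2.9 1.3
   vertex 2.8 0.9 2.0
  endloop
 endfacet
 facet normal -0.828 -0.311 0.467
  outer loop
   vertex 3.1 1.2 4.6
   vertex 3.1 1.5 4.8
   vertex 0.6 2.9 1.3
  endloop
 endfacet
 facet normal 0.658 -0.418 0.626
  outer loop
   vertex 3.1 1.2 4.6
   vertex 5.7 5.6 4.8
   vertex 3.1 1.5 4.8
  endloop
 endfacet
 facet normal 0.347 0.719 -0.602
  outer loop
   vertex 1.5 5.2 1.9
   vertex 5.7 5.6 4.8
   vertex 4.6 3.2 1.3
  endloop
 endfacet
 facet normal -0.777 0.144 0.613
  outer loop
   vertex 1.5 5.2 1.9
   vertex 0.6 2.9 1.3
   vertex 3.1 1.5 4.8
  endloop
 endfacet
 facet normal -0.554 0.352 0.754
  outer loop
   vertex 1.5 5.2 1.9
   vertex 3.1 1.5 4.8
   vertex 5.7 5.6 4.8
  endloop
 endfacet
 facet normal 0.933 -0.358 -0.048
  outer loop
   vertex 4.5 2.7 3.1
   vertex 4.6 3.2 1.3
   vertex 5.7 5.6 4.8
  endloop
 endfacet
 facet normal 0.824 -0.499 0.270
  outer loop
   vertex 4.5 2.7 3.1
   vertex 5.7 5.6 4.8
   vertex 3.1 1.2 4.6
  endloop
 endfacet
 facet normal 0.760 -0.636 -0.134
  outer loop
   vertex 4.5 2.7 3.1
   vertex 2.8 0.9 2.0
   vertex 4.6 3.2 1.3
  endloop
 endfacet
 facet normal 0.729 -0.685 -0.005
  outer loop
   vertex 4.5 2.7 3.1
   vertex 3.1 1.2 4.6
   vertex 2.8 0.9 2.0
  endloop
 endfacet
 facet normal -0.018 0.242 -0.970
  outer loop
   vertex 1.9 4.6 1.7
   vertex 4.6 3.2 1.3
   vertex 0.6 2.9 1.3
  endloop
 endfacet
 facet normal -0.066 0.276 -0.959
  outer loop
   vertex 1.9 4.6 1.7
   vertex 0.6 2.9 1.3
   vertex 1.5 5.2 1.9
  endloop
 endfacet
 facet normal 0.035 0.337 -0.941
  outer loop
   vertex 1.9 4.6 1.7
   vertex 1.5 5.2 1.9
   vertex 4.6 3.2 1.3
  endloop
 endfacet
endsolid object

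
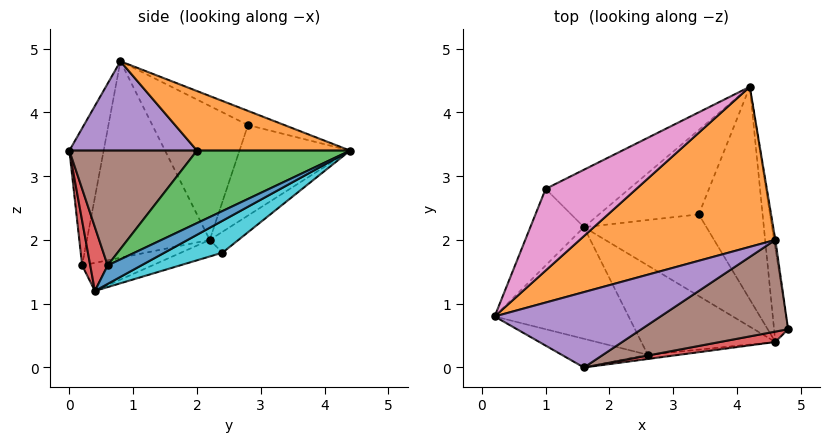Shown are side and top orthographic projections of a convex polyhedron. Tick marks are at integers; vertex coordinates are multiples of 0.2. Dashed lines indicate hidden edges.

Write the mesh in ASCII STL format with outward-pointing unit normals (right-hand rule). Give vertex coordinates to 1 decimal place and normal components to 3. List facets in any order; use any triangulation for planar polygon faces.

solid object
 facet normal 0.737 0.381 -0.559
  outer loop
   vertex 4.6 0.4 1.2
   vertex 4.2 4.4 3.4
   vertex 4.8 0.6 1.6
  endloop
 endfacet
 facet normal 0.291 0.048 0.956
  outer loop
   vertex 4.6 2.0 3.4
   vertex 4.2 4.4 3.4
   vertex 0.2 0.8 4.8
  endloop
 endfacet
 facet normal 0.986 0.164 -0.018
  outer loop
   vertex 4.6 2.0 3.4
   vertex 4.8 0.6 1.6
   vertex 4.2 4.4 3.4
  endloop
 endfacet
 facet normal 0.329 -0.900 0.285
  outer loop
   vertex 1.6 0.0 3.4
   vertex 4.6 0.4 1.2
   vertex 4.8 0.6 1.6
  endloop
 endfacet
 facet normal 0.386 -0.580 0.718
  outer loop
   vertex 1.6 0.0 3.4
   vertex 4.6 2.0 3.4
   vertex 0.2 0.8 4.8
  endloop
 endfacet
 facet normal 0.453 -0.679 0.578
  outer loop
   vertex 1.6 0.0 3.4
   vertex 4.8 0.6 1.6
   vertex 4.6 2.0 3.4
  endloop
 endfacet
 facet normal -0.135 0.486 0.864
  outer loop
   vertex 1.0 2.8 3.8
   vertex 0.2 0.8 4.8
   vertex 4.2 4.4 3.4
  endloop
 endfacet
 facet normal -0.913 0.183 -0.365
  outer loop
   vertex 1.0 2.8 3.8
   vertex 1.6 2.2 2.0
   vertex 0.2 0.8 4.8
  endloop
 endfacet
 facet normal -0.448 0.793 -0.414
  outer loop
   vertex 1.0 2.8 3.8
   vertex 4.2 4.4 3.4
   vertex 1.6 2.2 2.0
  endloop
 endfacet
 facet normal 0.394 0.473 -0.788
  outer loop
   vertex 3.4 2.4 1.8
   vertex 4.2 4.4 3.4
   vertex 4.6 0.4 1.2
  endloop
 endfacet
 facet normal -0.155 0.654 -0.740
  outer loop
   vertex 3.4 2.4 1.8
   vertex 1.6 2.2 2.0
   vertex 4.2 4.4 3.4
  endloop
 endfacet
 facet normal -0.131 0.212 -0.968
  outer loop
   vertex 3.4 2.4 1.8
   vertex 4.6 0.4 1.2
   vertex 1.6 2.2 2.0
  endloop
 endfacet
 facet normal -0.204 0.093 -0.975
  outer loop
   vertex 2.6 0.2 1.6
   vertex 1.6 2.2 2.0
   vertex 4.6 0.4 1.2
  endloop
 endfacet
 facet normal 0.087 -0.994 -0.062
  outer loop
   vertex 2.6 0.2 1.6
   vertex 4.6 0.4 1.2
   vertex 1.6 0.0 3.4
  endloop
 endfacet
 facet normal -0.791 -0.288 -0.540
  outer loop
   vertex 2.6 0.2 1.6
   vertex 0.2 0.8 4.8
   vertex 1.6 2.2 2.0
  endloop
 endfacet
 facet normal -0.742 -0.483 -0.466
  outer loop
   vertex 2.6 0.2 1.6
   vertex 1.6 0.0 3.4
   vertex 0.2 0.8 4.8
  endloop
 endfacet
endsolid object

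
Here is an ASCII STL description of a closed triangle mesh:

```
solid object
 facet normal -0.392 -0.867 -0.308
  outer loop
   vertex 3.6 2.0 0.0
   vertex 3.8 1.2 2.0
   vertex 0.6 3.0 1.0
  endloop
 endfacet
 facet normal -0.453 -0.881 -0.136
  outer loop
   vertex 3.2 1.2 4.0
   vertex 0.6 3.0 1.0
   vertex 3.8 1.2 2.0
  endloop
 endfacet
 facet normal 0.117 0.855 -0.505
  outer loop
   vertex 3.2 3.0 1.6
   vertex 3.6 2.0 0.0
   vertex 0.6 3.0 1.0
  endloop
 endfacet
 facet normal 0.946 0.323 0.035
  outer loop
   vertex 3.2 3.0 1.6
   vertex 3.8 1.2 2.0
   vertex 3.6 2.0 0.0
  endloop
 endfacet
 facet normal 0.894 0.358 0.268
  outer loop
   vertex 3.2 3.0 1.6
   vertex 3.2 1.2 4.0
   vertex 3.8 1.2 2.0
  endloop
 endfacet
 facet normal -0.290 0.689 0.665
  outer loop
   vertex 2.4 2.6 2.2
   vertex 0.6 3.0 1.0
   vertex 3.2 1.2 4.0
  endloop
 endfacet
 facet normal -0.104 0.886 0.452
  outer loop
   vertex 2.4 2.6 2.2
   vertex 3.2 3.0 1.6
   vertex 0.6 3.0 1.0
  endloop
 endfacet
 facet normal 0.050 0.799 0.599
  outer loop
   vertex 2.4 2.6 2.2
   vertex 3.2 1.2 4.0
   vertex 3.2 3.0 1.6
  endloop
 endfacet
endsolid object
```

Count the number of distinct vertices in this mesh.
6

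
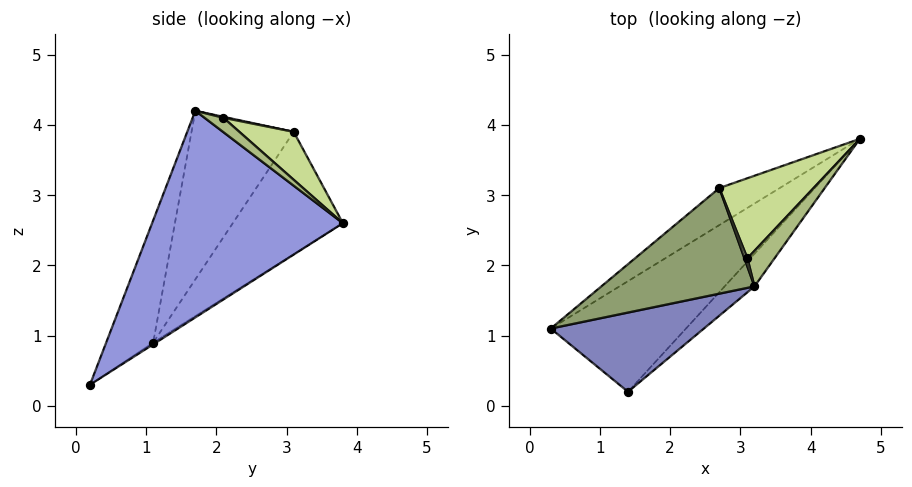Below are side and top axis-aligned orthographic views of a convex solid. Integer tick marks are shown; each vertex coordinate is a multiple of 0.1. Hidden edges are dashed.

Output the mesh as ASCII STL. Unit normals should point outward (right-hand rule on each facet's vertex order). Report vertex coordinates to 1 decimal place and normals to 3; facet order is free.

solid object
 facet normal -0.011 0.545 -0.838
  outer loop
   vertex 1.4 0.2 0.3
   vertex 0.3 1.1 0.9
   vertex 4.7 3.8 2.6
  endloop
 endfacet
 facet normal -0.383 -0.789 0.480
  outer loop
   vertex 3.2 1.7 4.2
   vertex 0.3 1.1 0.9
   vertex 1.4 0.2 0.3
  endloop
 endfacet
 facet normal 0.767 -0.632 -0.111
  outer loop
   vertex 3.2 1.7 4.2
   vertex 1.4 0.2 0.3
   vertex 4.7 3.8 2.6
  endloop
 endfacet
 facet normal -0.447 0.867 -0.221
  outer loop
   vertex 2.7 3.1 3.9
   vertex 4.7 3.8 2.6
   vertex 0.3 1.1 0.9
  endloop
 endfacet
 facet normal -0.735 -0.119 0.668
  outer loop
   vertex 2.7 3.1 3.9
   vertex 0.3 1.1 0.9
   vertex 3.2 1.7 4.2
  endloop
 endfacet
 facet normal 0.444 0.320 0.837
  outer loop
   vertex 3.1 2.1 4.1
   vertex 3.2 1.7 4.2
   vertex 4.7 3.8 2.6
  endloop
 endfacet
 facet normal 0.427 0.338 0.839
  outer loop
   vertex 3.1 2.1 4.1
   vertex 4.7 3.8 2.6
   vertex 2.7 3.1 3.9
  endloop
 endfacet
 facet normal 0.302 0.302 0.905
  outer loop
   vertex 3.1 2.1 4.1
   vertex 2.7 3.1 3.9
   vertex 3.2 1.7 4.2
  endloop
 endfacet
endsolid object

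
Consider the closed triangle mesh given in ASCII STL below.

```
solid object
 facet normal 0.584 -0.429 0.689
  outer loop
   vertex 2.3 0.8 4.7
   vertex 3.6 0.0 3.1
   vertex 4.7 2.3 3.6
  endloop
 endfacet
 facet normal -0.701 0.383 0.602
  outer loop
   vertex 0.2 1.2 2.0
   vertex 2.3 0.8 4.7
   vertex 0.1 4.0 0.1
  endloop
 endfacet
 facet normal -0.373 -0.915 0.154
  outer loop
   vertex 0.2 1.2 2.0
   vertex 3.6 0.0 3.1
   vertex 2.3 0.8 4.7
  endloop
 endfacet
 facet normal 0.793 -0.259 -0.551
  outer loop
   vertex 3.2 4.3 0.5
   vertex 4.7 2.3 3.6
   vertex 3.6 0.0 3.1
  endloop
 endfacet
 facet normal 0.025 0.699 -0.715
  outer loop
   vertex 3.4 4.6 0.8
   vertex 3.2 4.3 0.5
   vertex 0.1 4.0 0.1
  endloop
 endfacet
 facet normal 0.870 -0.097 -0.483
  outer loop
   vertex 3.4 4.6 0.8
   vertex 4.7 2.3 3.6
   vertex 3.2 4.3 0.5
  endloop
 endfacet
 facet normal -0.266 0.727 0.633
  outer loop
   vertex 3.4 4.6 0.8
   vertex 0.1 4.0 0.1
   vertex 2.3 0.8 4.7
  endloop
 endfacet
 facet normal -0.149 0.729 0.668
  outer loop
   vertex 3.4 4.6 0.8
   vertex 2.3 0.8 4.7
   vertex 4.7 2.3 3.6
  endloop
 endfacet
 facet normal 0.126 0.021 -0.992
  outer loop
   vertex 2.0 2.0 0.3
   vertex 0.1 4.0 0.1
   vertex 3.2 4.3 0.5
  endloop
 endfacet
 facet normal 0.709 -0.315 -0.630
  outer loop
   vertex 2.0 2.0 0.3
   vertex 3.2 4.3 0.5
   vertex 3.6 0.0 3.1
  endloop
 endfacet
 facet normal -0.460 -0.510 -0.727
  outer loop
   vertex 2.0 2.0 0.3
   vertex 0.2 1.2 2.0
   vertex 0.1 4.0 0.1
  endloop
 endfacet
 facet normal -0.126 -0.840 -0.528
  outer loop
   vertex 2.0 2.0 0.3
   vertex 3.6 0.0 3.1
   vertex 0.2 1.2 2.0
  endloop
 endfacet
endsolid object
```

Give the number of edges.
18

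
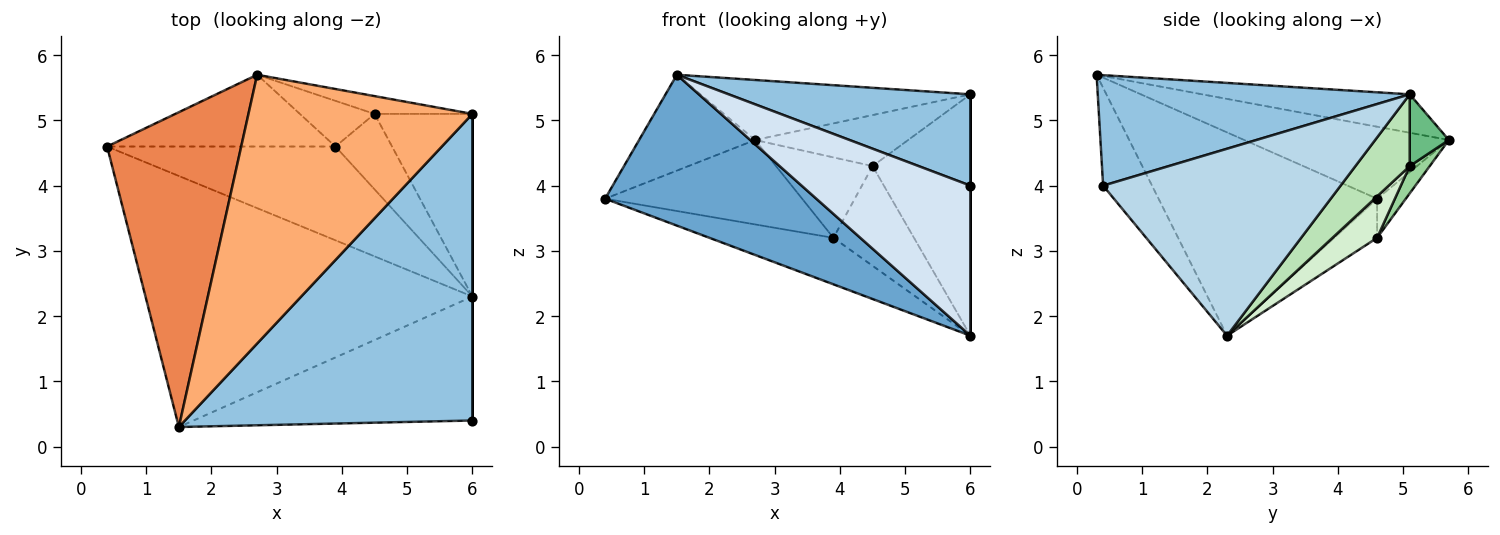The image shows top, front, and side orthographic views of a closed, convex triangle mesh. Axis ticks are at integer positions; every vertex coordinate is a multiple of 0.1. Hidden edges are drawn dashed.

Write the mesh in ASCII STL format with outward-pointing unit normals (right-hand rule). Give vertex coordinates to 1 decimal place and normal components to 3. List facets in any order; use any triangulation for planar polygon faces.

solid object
 facet normal -0.470 -0.455 -0.756
  outer loop
   vertex 6.0 2.3 1.7
   vertex 1.5 0.3 5.7
   vertex 0.4 4.6 3.8
  endloop
 endfacet
 facet normal 0.346 -0.268 0.899
  outer loop
   vertex 6.0 0.4 4.0
   vertex 6.0 5.1 5.4
   vertex 1.5 0.3 5.7
  endloop
 endfacet
 facet normal 1.000 0.000 0.000
  outer loop
   vertex 6.0 0.4 4.0
   vertex 6.0 2.3 1.7
   vertex 6.0 5.1 5.4
  endloop
 endfacet
 facet normal -0.218 -0.752 -0.622
  outer loop
   vertex 6.0 0.4 4.0
   vertex 1.5 0.3 5.7
   vertex 6.0 2.3 1.7
  endloop
 endfacet
 facet normal -0.457 0.259 0.851
  outer loop
   vertex 2.7 5.7 4.7
   vertex 0.4 4.6 3.8
   vertex 1.5 0.3 5.7
  endloop
 endfacet
 facet normal -0.165 0.215 0.963
  outer loop
   vertex 2.7 5.7 4.7
   vertex 1.5 0.3 5.7
   vertex 6.0 5.1 5.4
  endloop
 endfacet
 facet normal -0.152 0.439 -0.886
  outer loop
   vertex 3.9 4.6 3.2
   vertex 6.0 2.3 1.7
   vertex 0.4 4.6 3.8
  endloop
 endfacet
 facet normal -0.110 0.757 -0.644
  outer loop
   vertex 3.9 4.6 3.2
   vertex 0.4 4.6 3.8
   vertex 2.7 5.7 4.7
  endloop
 endfacet
 facet normal 0.235 0.918 -0.320
  outer loop
   vertex 4.5 5.1 4.3
   vertex 2.7 5.7 4.7
   vertex 6.0 5.1 5.4
  endloop
 endfacet
 facet normal 0.177 0.856 -0.486
  outer loop
   vertex 4.5 5.1 4.3
   vertex 3.9 4.6 3.2
   vertex 2.7 5.7 4.7
  endloop
 endfacet
 facet normal 0.405 0.729 -0.552
  outer loop
   vertex 4.5 5.1 4.3
   vertex 6.0 5.1 5.4
   vertex 6.0 2.3 1.7
  endloop
 endfacet
 facet normal 0.404 0.729 -0.552
  outer loop
   vertex 4.5 5.1 4.3
   vertex 6.0 2.3 1.7
   vertex 3.9 4.6 3.2
  endloop
 endfacet
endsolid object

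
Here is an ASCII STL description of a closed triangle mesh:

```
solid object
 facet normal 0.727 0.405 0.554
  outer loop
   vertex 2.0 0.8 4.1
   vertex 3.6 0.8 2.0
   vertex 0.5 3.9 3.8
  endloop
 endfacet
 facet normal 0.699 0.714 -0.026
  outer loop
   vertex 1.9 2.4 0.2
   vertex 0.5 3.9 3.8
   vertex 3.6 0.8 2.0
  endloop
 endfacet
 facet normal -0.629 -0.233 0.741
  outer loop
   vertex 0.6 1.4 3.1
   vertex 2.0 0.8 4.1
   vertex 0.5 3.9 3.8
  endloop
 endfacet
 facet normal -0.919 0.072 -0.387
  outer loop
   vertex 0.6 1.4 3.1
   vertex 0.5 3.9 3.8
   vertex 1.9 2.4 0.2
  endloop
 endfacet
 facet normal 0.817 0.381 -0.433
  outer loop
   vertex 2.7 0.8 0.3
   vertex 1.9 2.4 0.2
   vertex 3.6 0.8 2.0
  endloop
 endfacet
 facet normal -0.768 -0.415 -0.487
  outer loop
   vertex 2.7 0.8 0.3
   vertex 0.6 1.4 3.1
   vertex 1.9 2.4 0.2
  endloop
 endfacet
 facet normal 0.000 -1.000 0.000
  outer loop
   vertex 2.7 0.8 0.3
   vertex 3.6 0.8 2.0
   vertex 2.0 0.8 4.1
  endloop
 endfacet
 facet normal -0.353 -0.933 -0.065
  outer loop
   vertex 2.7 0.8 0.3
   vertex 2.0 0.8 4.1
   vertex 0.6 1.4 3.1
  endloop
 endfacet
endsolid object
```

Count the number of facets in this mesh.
8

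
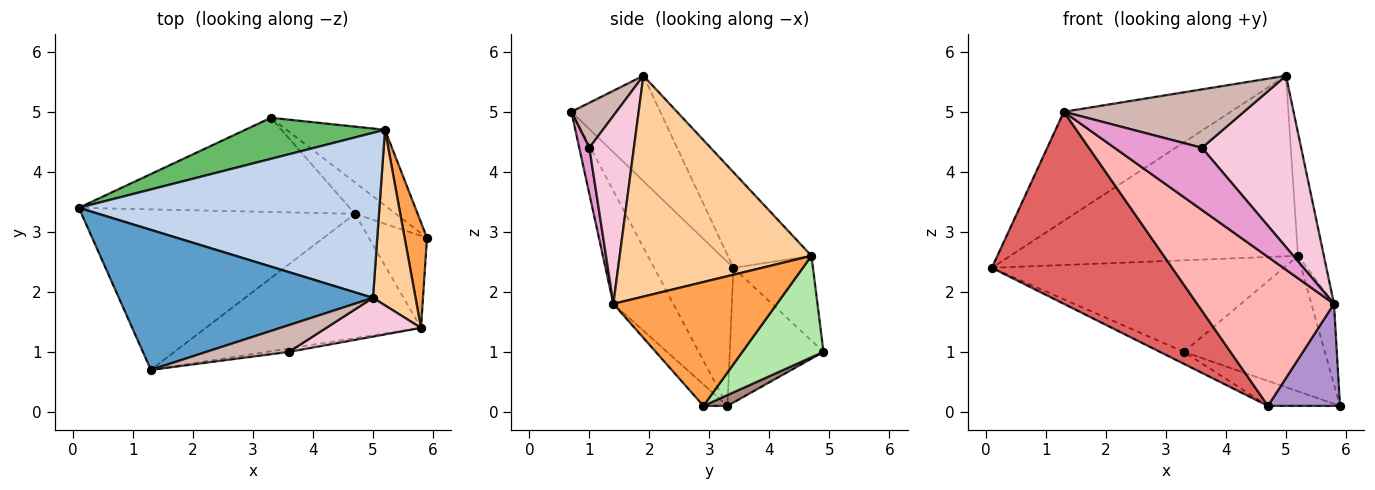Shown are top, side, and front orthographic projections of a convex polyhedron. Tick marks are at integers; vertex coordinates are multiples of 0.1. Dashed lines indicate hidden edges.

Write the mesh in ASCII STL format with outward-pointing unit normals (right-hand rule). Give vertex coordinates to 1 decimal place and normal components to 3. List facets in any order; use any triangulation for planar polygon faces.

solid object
 facet normal -0.311 0.584 0.750
  outer loop
   vertex 5.0 1.9 5.6
   vertex 0.1 3.4 2.4
   vertex 1.3 0.7 5.0
  endloop
 endfacet
 facet normal -0.210 0.722 0.660
  outer loop
   vertex 5.2 4.7 2.6
   vertex 0.1 3.4 2.4
   vertex 5.0 1.9 5.6
  endloop
 endfacet
 facet normal 0.975 0.135 0.176
  outer loop
   vertex 5.8 1.4 1.8
   vertex 5.9 2.9 0.1
   vertex 5.2 4.7 2.6
  endloop
 endfacet
 facet normal 0.973 0.131 0.188
  outer loop
   vertex 5.8 1.4 1.8
   vertex 5.2 4.7 2.6
   vertex 5.0 1.9 5.6
  endloop
 endfacet
 facet normal -0.241 0.885 0.397
  outer loop
   vertex 3.3 4.9 1.0
   vertex 0.1 3.4 2.4
   vertex 5.2 4.7 2.6
  endloop
 endfacet
 facet normal 0.449 0.780 -0.436
  outer loop
   vertex 3.3 4.9 1.0
   vertex 5.2 4.7 2.6
   vertex 5.9 2.9 0.1
  endloop
 endfacet
 facet normal -0.320 -0.727 -0.608
  outer loop
   vertex 4.7 3.3 0.1
   vertex 1.3 0.7 5.0
   vertex 0.1 3.4 2.4
  endloop
 endfacet
 facet normal -0.319 -0.728 -0.607
  outer loop
   vertex 4.7 3.3 0.1
   vertex 5.8 1.4 1.8
   vertex 1.3 0.7 5.0
  endloop
 endfacet
 facet normal -0.240 -0.721 -0.650
  outer loop
   vertex 4.7 3.3 0.1
   vertex 5.9 2.9 0.1
   vertex 5.8 1.4 1.8
  endloop
 endfacet
 facet normal -0.442 0.113 -0.890
  outer loop
   vertex 4.7 3.3 0.1
   vertex 0.1 3.4 2.4
   vertex 3.3 4.9 1.0
  endloop
 endfacet
 facet normal 0.203 0.609 -0.767
  outer loop
   vertex 4.7 3.3 0.1
   vertex 3.3 4.9 1.0
   vertex 5.9 2.9 0.1
  endloop
 endfacet
 facet normal 0.222 -0.886 0.406
  outer loop
   vertex 3.6 1.0 4.4
   vertex 5.0 1.9 5.6
   vertex 1.3 0.7 5.0
  endloop
 endfacet
 facet normal 0.115 -0.992 -0.055
  outer loop
   vertex 3.6 1.0 4.4
   vertex 1.3 0.7 5.0
   vertex 5.8 1.4 1.8
  endloop
 endfacet
 facet normal 0.401 -0.893 0.202
  outer loop
   vertex 3.6 1.0 4.4
   vertex 5.8 1.4 1.8
   vertex 5.0 1.9 5.6
  endloop
 endfacet
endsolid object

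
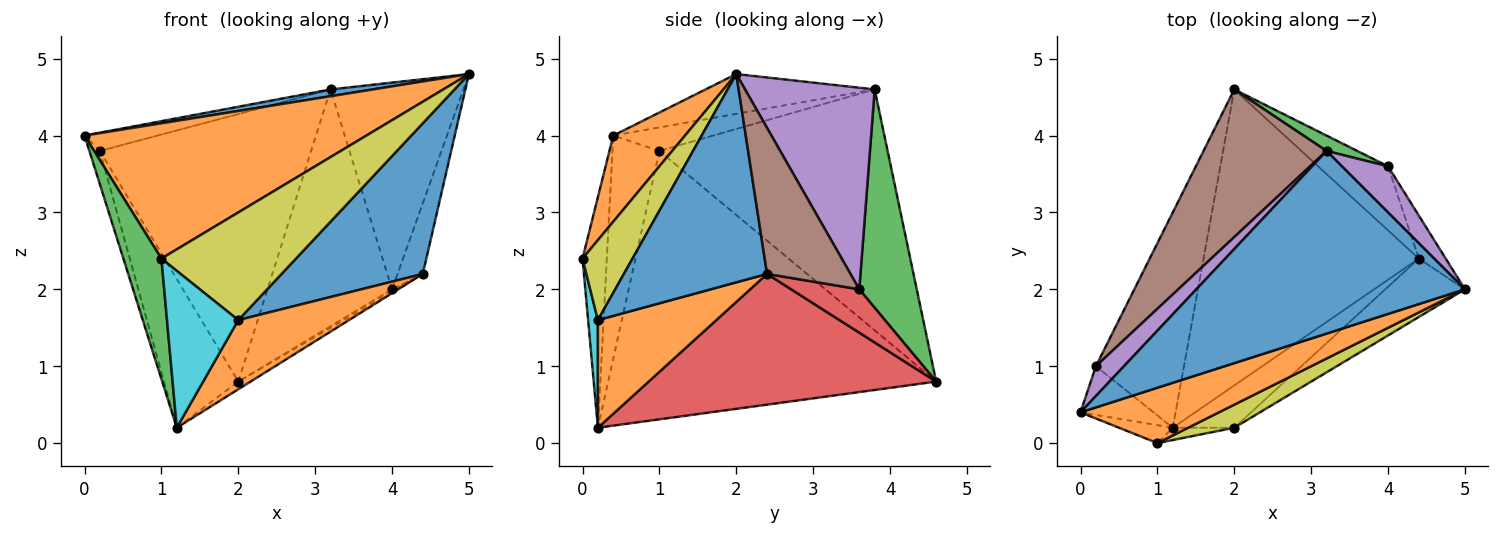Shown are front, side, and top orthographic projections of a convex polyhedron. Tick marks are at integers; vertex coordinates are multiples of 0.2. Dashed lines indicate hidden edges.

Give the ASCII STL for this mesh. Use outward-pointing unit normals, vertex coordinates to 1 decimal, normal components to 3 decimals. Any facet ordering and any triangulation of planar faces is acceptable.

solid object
 facet normal -0.146 -0.037 0.989
  outer loop
   vertex 3.2 3.8 4.6
   vertex 0.0 0.4 4.0
   vertex 5.0 2.0 4.8
  endloop
 endfacet
 facet normal 0.229 -0.901 0.369
  outer loop
   vertex 1.0 0.0 2.4
   vertex 5.0 2.0 4.8
   vertex 0.0 0.4 4.0
  endloop
 endfacet
 facet normal -0.534 -0.836 -0.125
  outer loop
   vertex 1.0 0.0 2.4
   vertex 0.0 0.4 4.0
   vertex 1.2 0.2 0.2
  endloop
 endfacet
 facet normal 0.519 0.022 -0.855
  outer loop
   vertex 4.4 2.4 2.2
   vertex 1.2 0.2 0.2
   vertex 2.0 4.6 0.8
  endloop
 endfacet
 facet normal -0.582 0.425 0.694
  outer loop
   vertex 0.2 1.0 3.8
   vertex 0.0 0.4 4.0
   vertex 3.2 3.8 4.6
  endloop
 endfacet
 facet normal -0.687 0.636 0.351
  outer loop
   vertex 0.2 1.0 3.8
   vertex 3.2 3.8 4.6
   vertex 2.0 4.6 0.8
  endloop
 endfacet
 facet normal -0.929 0.208 -0.304
  outer loop
   vertex 0.2 1.0 3.8
   vertex 1.2 0.2 0.2
   vertex 0.0 0.4 4.0
  endloop
 endfacet
 facet normal -0.929 0.210 -0.305
  outer loop
   vertex 0.2 1.0 3.8
   vertex 2.0 4.6 0.8
   vertex 1.2 0.2 0.2
  endloop
 endfacet
 facet normal 0.341 -0.919 0.197
  outer loop
   vertex 2.0 0.2 1.6
   vertex 5.0 2.0 4.8
   vertex 1.0 0.0 2.4
  endloop
 endfacet
 facet normal 0.136 -0.988 -0.077
  outer loop
   vertex 2.0 0.2 1.6
   vertex 1.0 0.0 2.4
   vertex 1.2 0.2 0.2
  endloop
 endfacet
 facet normal 0.687 -0.678 -0.263
  outer loop
   vertex 2.0 0.2 1.6
   vertex 4.4 2.4 2.2
   vertex 5.0 2.0 4.8
  endloop
 endfacet
 facet normal 0.674 -0.630 -0.385
  outer loop
   vertex 2.0 0.2 1.6
   vertex 1.2 0.2 0.2
   vertex 4.4 2.4 2.2
  endloop
 endfacet
 facet normal 0.418 0.907 0.059
  outer loop
   vertex 4.0 3.6 2.0
   vertex 2.0 4.6 0.8
   vertex 3.2 3.8 4.6
  endloop
 endfacet
 facet normal 0.527 0.034 -0.849
  outer loop
   vertex 4.0 3.6 2.0
   vertex 4.4 2.4 2.2
   vertex 2.0 4.6 0.8
  endloop
 endfacet
 facet normal 0.689 0.707 0.158
  outer loop
   vertex 4.0 3.6 2.0
   vertex 3.2 3.8 4.6
   vertex 5.0 2.0 4.8
  endloop
 endfacet
 facet normal 0.943 0.285 -0.174
  outer loop
   vertex 4.0 3.6 2.0
   vertex 5.0 2.0 4.8
   vertex 4.4 2.4 2.2
  endloop
 endfacet
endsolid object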